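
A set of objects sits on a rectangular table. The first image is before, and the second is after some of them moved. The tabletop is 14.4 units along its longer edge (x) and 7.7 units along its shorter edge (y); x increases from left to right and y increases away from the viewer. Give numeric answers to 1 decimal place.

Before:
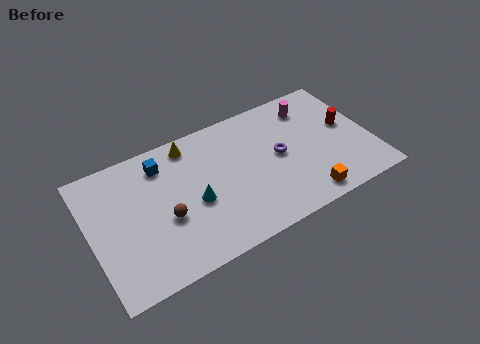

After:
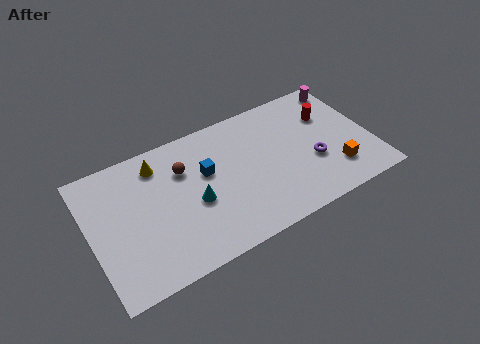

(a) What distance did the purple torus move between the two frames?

1.9

From (9.7, 4.0) to (11.3, 2.9), the purple torus covered √(1.6² + 1.1²) ≈ 1.9 units.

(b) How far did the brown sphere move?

2.6

The brown sphere moved from about (3.7, 3.1) to (4.9, 5.4), a distance of √(1.2² + 2.3²) ≈ 2.6.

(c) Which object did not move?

the cyan cone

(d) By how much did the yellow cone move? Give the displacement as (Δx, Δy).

(-1.7, -0.4)

From the two frames, the yellow cone sits at roughly (5.4, 6.7) before and (3.7, 6.3) after.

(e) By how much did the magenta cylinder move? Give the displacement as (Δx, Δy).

(1.9, 0.5)

From the two frames, the magenta cylinder sits at roughly (11.7, 6.2) before and (13.6, 6.7) after.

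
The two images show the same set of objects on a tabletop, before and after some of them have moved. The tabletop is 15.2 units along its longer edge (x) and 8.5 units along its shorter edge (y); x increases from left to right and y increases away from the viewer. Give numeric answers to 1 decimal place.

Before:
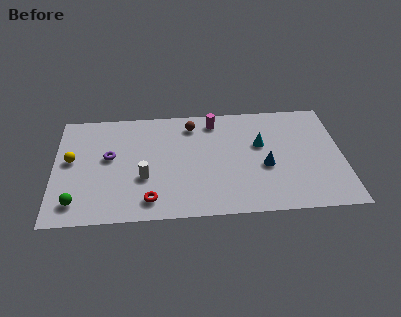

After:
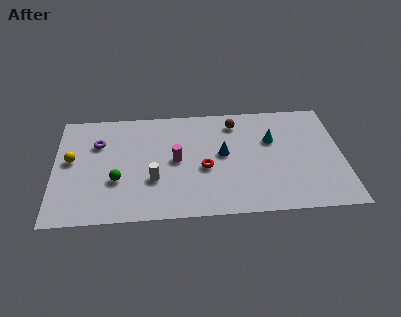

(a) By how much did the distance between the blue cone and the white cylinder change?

-2.3

Before: roughly 6.4 units apart; after: 4.1. That's 2.3 units closer together.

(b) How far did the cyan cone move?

0.7

The cyan cone was near (10.9, 5.2) before and (11.5, 5.5) after, so it travelled √(0.6² + 0.3²) ≈ 0.7 units.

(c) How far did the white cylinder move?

0.5

The white cylinder was near (4.7, 3.1) before and (5.2, 2.9) after, so it travelled √(0.5² + 0.2²) ≈ 0.5 units.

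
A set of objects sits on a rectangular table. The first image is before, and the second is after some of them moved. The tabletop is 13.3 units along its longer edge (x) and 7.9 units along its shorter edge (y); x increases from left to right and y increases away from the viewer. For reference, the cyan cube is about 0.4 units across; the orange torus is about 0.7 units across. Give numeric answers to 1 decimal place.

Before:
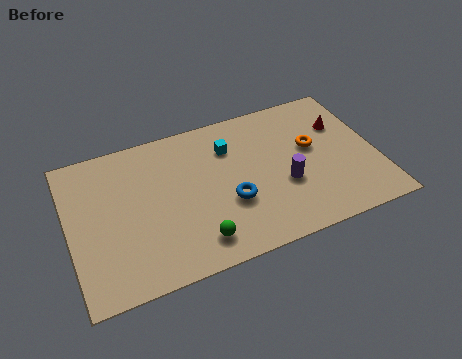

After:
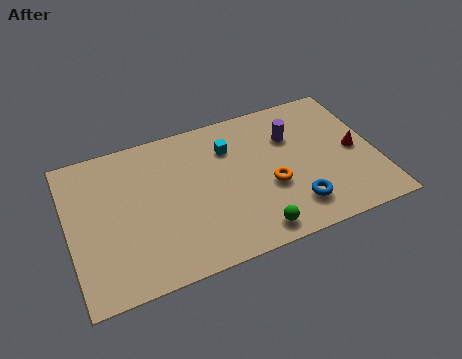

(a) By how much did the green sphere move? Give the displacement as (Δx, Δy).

(2.4, -0.4)

The green sphere was at about (5.2, 1.4) and moved to about (7.6, 1.0).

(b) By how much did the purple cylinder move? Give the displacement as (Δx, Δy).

(0.6, 2.5)

The purple cylinder was at about (9.2, 3.0) and moved to about (9.8, 5.5).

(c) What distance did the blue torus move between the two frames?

3.0

The blue torus was near (6.8, 2.9) before and (9.5, 1.7) after, so it travelled √(2.7² + 1.2²) ≈ 3.0 units.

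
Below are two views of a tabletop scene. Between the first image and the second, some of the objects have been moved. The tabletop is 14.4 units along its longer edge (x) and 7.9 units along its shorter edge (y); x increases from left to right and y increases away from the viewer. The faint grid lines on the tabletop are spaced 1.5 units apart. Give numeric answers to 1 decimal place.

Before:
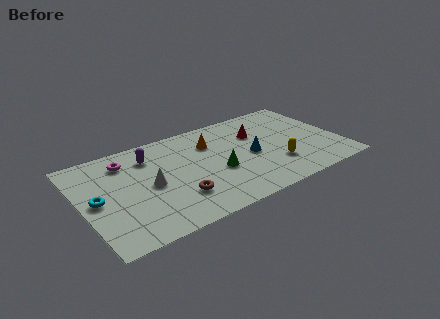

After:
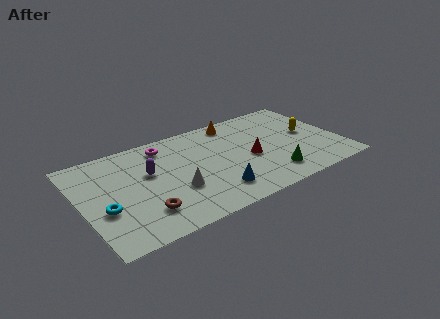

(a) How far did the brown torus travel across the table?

1.9

The brown torus was near (5.0, 2.2) before and (3.1, 1.9) after, so it travelled √(1.9² + 0.3²) ≈ 1.9 units.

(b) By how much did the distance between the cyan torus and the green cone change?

+2.6

Before: roughly 6.6 units apart; after: 9.2. That's 2.6 units further apart.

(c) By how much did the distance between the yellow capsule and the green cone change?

+0.4

The distance was about 3.3 in the first image and 3.7 in the second, so they moved 0.4 units further apart.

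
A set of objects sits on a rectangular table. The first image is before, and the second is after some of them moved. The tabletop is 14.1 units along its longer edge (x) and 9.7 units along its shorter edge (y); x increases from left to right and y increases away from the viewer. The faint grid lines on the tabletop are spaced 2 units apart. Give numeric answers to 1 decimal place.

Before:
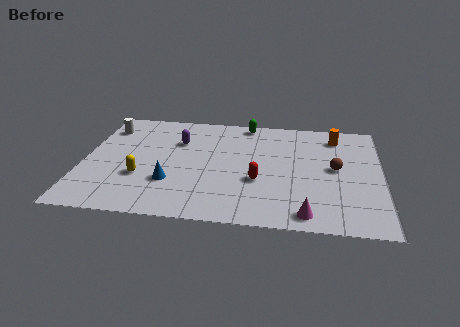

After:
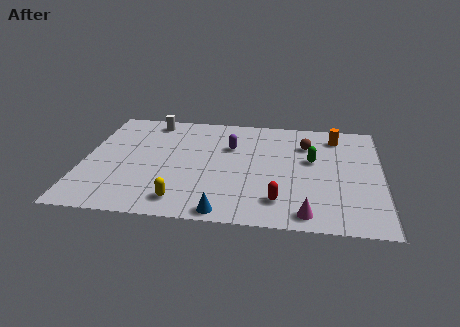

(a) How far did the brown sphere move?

2.4

The brown sphere moved from about (11.9, 5.1) to (10.5, 7.1), a distance of √(1.4² + 2.0²) ≈ 2.4.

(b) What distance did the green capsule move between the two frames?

4.5

From (7.6, 8.8) to (10.8, 5.7), the green capsule covered √(3.2² + 3.1²) ≈ 4.5 units.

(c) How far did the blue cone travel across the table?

3.4

The blue cone was near (4.2, 3.0) before and (6.8, 0.8) after, so it travelled √(2.6² + 2.2²) ≈ 3.4 units.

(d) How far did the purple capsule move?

2.5

The purple capsule moved from about (4.4, 6.7) to (6.9, 6.5), a distance of √(2.5² + 0.2²) ≈ 2.5.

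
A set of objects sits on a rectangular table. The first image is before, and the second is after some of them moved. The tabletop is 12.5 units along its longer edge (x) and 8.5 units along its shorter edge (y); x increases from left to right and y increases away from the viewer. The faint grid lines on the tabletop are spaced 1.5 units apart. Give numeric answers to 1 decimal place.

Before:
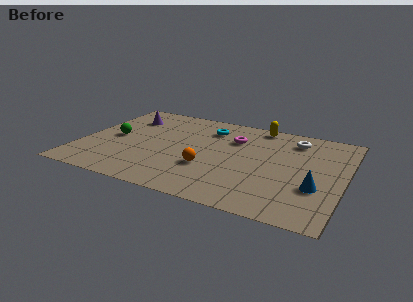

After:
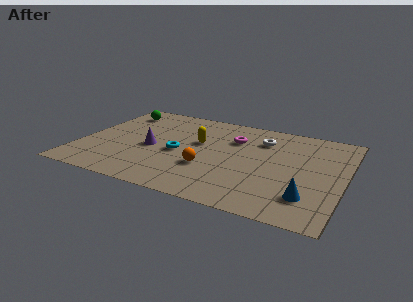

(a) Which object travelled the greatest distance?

the yellow capsule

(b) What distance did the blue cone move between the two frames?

0.9

From (11.3, 2.9) to (11.0, 2.0), the blue cone covered √(0.3² + 0.9²) ≈ 0.9 units.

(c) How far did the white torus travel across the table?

1.6

The white torus moved from about (9.9, 6.9) to (8.4, 6.4), a distance of √(1.5² + 0.5²) ≈ 1.6.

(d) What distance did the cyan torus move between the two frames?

3.0

The cyan torus was near (5.8, 6.6) before and (4.7, 3.8) after, so it travelled √(1.1² + 2.8²) ≈ 3.0 units.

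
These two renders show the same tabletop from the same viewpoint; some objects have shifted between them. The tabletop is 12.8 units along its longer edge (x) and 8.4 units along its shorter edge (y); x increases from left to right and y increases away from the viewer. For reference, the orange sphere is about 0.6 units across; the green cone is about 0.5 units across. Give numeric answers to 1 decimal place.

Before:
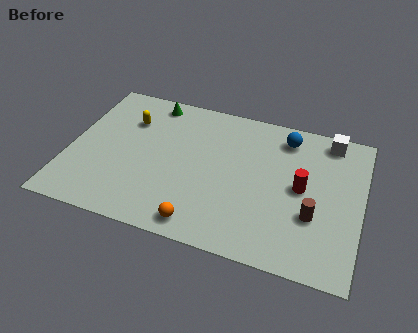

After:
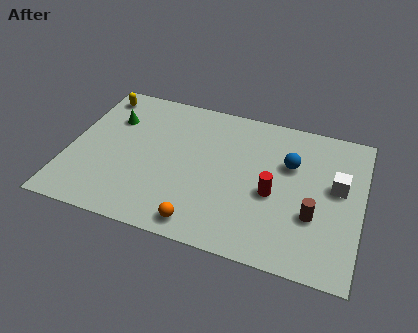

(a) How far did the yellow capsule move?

1.9

From (2.4, 6.0) to (0.9, 7.2), the yellow capsule covered √(1.5² + 1.2²) ≈ 1.9 units.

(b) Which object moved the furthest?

the white cube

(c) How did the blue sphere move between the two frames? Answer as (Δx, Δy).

(0.3, -1.5)

The blue sphere started near (9.3, 7.0) and ended near (9.6, 5.5).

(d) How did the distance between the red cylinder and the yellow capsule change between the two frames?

+0.9

Before: roughly 8.0 units apart; after: 8.9. That's 0.9 units further apart.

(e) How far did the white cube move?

2.6

The white cube was near (11.2, 7.4) before and (11.7, 4.8) after, so it travelled √(0.5² + 2.6²) ≈ 2.6 units.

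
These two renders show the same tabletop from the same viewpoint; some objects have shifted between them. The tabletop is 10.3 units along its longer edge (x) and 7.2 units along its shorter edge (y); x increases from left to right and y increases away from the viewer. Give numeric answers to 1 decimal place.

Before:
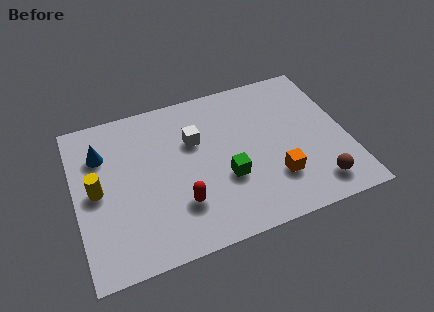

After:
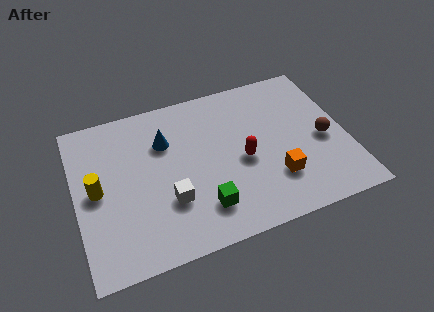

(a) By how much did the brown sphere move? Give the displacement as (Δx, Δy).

(0.5, 2.0)

The brown sphere started near (8.9, 1.2) and ended near (9.4, 3.2).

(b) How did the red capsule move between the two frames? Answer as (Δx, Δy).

(2.5, 1.2)

The red capsule started near (3.8, 2.0) and ended near (6.3, 3.2).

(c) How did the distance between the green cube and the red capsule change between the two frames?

+0.4

Before: roughly 1.9 units apart; after: 2.3. That's 0.4 units further apart.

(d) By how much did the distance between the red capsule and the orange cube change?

-2.0

Before: roughly 3.6 units apart; after: 1.6. That's 2.0 units closer together.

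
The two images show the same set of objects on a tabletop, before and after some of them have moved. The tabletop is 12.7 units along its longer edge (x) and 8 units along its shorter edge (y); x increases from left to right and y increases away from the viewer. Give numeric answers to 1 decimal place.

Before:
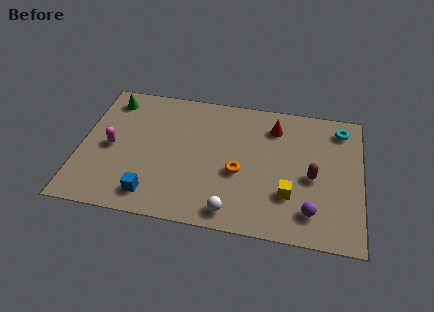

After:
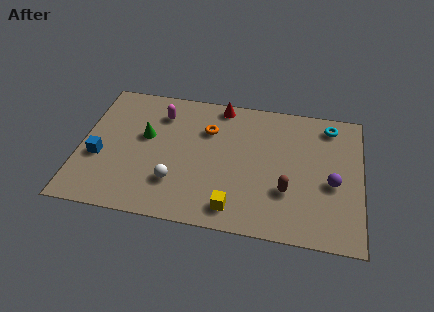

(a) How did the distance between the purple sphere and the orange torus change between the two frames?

+2.4

The distance was about 3.7 in the first image and 6.1 in the second, so they moved 2.4 units further apart.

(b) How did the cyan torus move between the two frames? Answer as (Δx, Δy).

(-0.5, 0.1)

The cyan torus started near (11.7, 6.7) and ended near (11.2, 6.8).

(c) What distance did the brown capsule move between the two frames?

1.5

From (10.5, 3.6) to (9.4, 2.6), the brown capsule covered √(1.1² + 1.0²) ≈ 1.5 units.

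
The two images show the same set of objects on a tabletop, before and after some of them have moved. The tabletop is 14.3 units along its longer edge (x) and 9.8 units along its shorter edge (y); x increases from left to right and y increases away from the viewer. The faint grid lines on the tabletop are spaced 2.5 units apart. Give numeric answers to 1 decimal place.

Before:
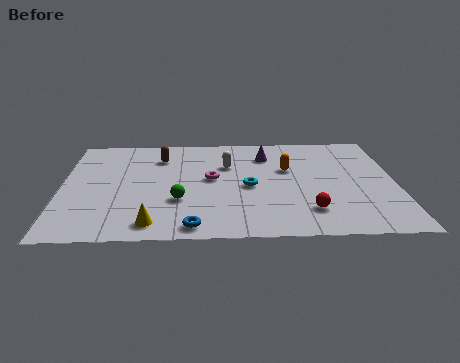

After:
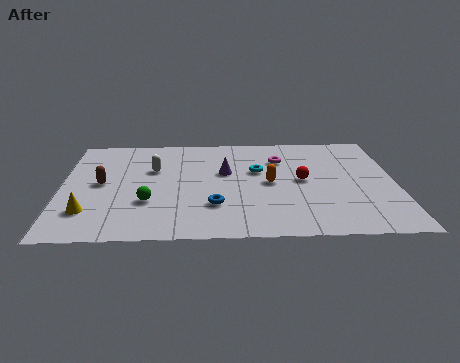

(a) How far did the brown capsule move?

3.5

From (4.2, 7.5) to (1.7, 5.0), the brown capsule covered √(2.5² + 2.5²) ≈ 3.5 units.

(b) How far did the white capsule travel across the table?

3.2

From (7.1, 6.6) to (3.9, 6.3), the white capsule covered √(3.2² + 0.3²) ≈ 3.2 units.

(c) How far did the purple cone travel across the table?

2.4

The purple cone was near (8.8, 7.5) before and (7.0, 5.9) after, so it travelled √(1.8² + 1.6²) ≈ 2.4 units.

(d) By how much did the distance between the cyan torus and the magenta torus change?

-0.3

Before: roughly 1.8 units apart; after: 1.5. That's 0.3 units closer together.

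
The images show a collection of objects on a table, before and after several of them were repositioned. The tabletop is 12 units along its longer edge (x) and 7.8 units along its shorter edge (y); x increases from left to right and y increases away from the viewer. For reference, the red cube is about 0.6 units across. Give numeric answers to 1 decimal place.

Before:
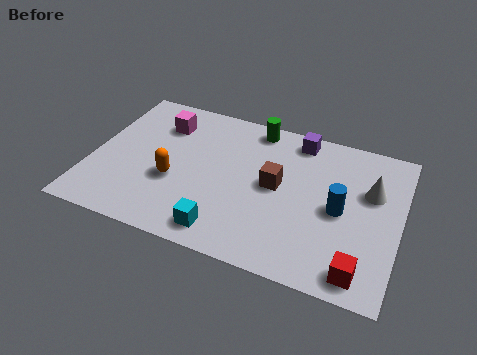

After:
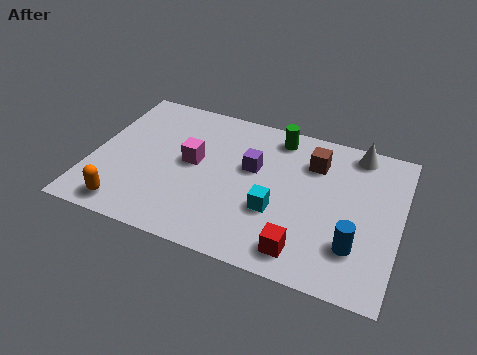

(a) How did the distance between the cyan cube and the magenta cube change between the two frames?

-2.0

The distance was about 5.7 in the first image and 3.7 in the second, so they moved 2.0 units closer together.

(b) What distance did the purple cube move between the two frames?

2.6

From (7.8, 6.8) to (6.2, 4.7), the purple cube covered √(1.6² + 2.1²) ≈ 2.6 units.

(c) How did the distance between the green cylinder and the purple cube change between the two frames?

+0.5

They were about 1.7 units apart before and 2.2 after — 0.5 units further apart.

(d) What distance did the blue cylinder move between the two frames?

1.7

The blue cylinder moved from about (9.7, 3.7) to (10.4, 2.1), a distance of √(0.7² + 1.6²) ≈ 1.7.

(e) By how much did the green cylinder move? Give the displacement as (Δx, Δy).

(0.9, -0.2)

From the two frames, the green cylinder sits at roughly (6.1, 6.9) before and (7.0, 6.7) after.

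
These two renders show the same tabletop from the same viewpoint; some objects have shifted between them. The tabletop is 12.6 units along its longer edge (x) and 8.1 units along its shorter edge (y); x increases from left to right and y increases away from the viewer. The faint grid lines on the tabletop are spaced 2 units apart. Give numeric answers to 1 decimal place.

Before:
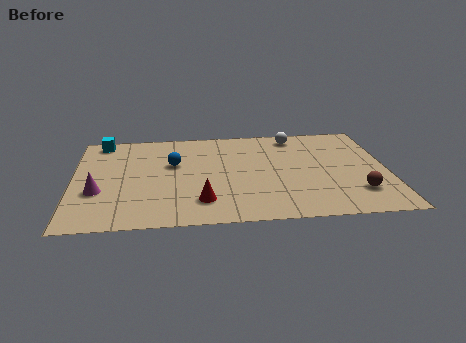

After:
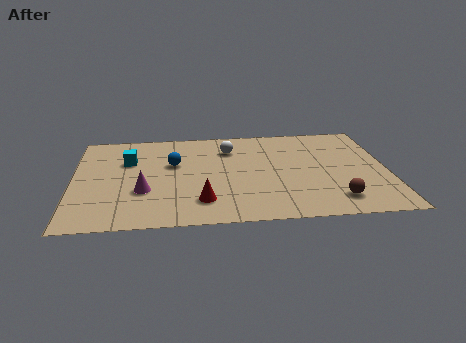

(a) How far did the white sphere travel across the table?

2.8

The white sphere was near (9.0, 7.0) before and (6.3, 6.1) after, so it travelled √(2.7² + 0.9²) ≈ 2.8 units.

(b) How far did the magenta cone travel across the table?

1.8

From (1.0, 2.9) to (2.8, 2.8), the magenta cone covered √(1.8² + 0.1²) ≈ 1.8 units.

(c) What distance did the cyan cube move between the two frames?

2.1

The cyan cube moved from about (1.1, 7.2) to (2.2, 5.4), a distance of √(1.1² + 1.8²) ≈ 2.1.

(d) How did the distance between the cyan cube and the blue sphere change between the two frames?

-1.8

They were about 3.6 units apart before and 1.8 after — 1.8 units closer together.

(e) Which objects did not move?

the blue sphere and the red cone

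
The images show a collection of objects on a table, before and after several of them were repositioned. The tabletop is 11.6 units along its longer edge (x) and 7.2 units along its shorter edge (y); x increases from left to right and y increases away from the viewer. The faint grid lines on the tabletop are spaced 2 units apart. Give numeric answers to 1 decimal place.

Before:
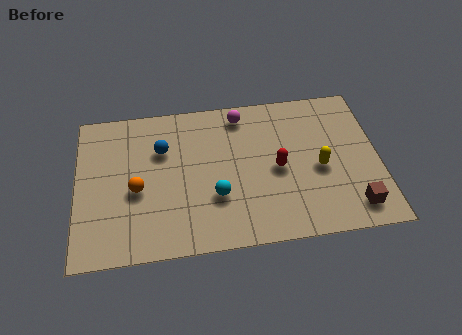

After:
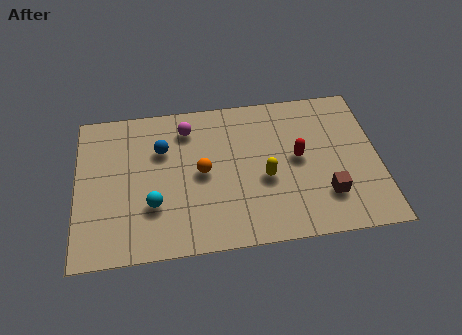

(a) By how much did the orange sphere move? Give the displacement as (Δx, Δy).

(2.5, 0.5)

From the two frames, the orange sphere sits at roughly (2.3, 3.1) before and (4.8, 3.6) after.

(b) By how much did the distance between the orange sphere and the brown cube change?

-3.4

The distance was about 8.4 in the first image and 5.0 in the second, so they moved 3.4 units closer together.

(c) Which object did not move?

the blue sphere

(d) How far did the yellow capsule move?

2.1

The yellow capsule was near (9.3, 3.2) before and (7.2, 3.0) after, so it travelled √(2.1² + 0.2²) ≈ 2.1 units.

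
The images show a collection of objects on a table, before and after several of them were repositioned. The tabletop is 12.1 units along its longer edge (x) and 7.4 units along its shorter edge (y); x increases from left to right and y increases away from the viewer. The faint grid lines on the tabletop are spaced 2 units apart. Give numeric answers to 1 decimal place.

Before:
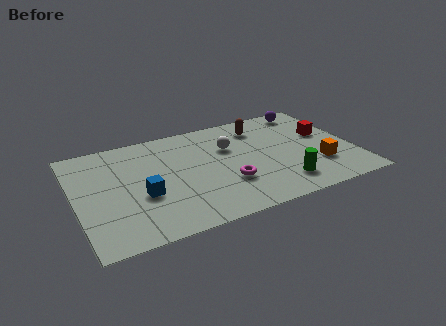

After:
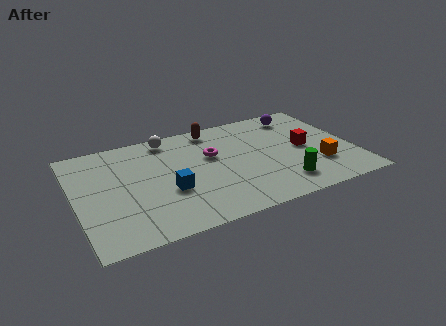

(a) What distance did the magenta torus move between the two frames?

2.2

The magenta torus was near (6.4, 2.4) before and (6.0, 4.6) after, so it travelled √(0.4² + 2.2²) ≈ 2.2 units.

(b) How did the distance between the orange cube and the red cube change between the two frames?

-0.7

Before: roughly 2.3 units apart; after: 1.6. That's 0.7 units closer together.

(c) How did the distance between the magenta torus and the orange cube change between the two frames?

+1.0

They were about 4.0 units apart before and 5.0 after — 1.0 units further apart.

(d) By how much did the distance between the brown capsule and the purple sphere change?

+1.4

They were about 2.4 units apart before and 3.8 after — 1.4 units further apart.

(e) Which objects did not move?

the green cylinder and the orange cube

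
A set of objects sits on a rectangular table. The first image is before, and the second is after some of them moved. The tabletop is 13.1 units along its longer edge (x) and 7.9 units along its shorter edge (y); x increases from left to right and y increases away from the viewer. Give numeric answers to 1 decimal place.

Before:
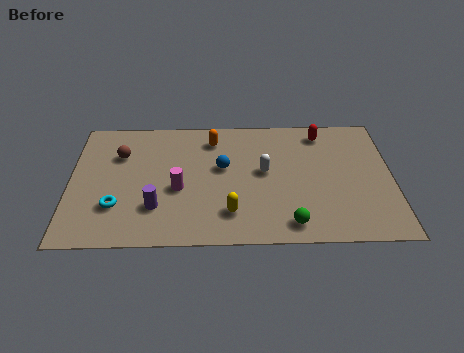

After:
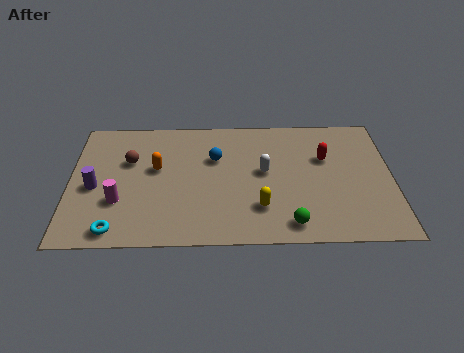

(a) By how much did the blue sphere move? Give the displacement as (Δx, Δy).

(-0.3, 0.6)

From the two frames, the blue sphere sits at roughly (6.2, 4.6) before and (5.9, 5.2) after.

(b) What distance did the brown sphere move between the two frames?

0.6

The brown sphere moved from about (2.0, 5.5) to (2.4, 5.1), a distance of √(0.4² + 0.4²) ≈ 0.6.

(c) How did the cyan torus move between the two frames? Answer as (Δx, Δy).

(0.0, -1.4)

The cyan torus was at about (1.9, 2.3) and moved to about (1.9, 0.9).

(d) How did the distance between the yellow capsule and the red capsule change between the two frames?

-2.2

Before: roughly 6.2 units apart; after: 4.0. That's 2.2 units closer together.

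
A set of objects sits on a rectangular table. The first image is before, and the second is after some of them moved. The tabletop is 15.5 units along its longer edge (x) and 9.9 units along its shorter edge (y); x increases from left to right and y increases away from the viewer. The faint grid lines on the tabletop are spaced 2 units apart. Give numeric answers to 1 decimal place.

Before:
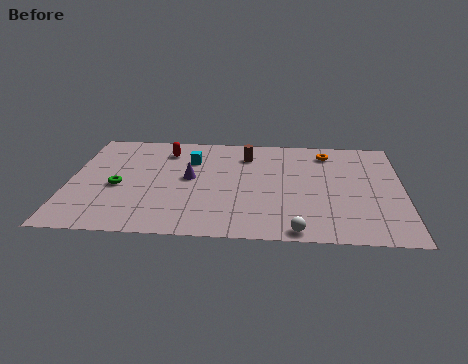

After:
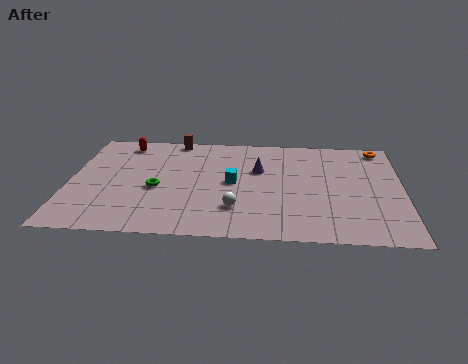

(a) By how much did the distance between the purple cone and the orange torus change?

-0.8

They were about 7.0 units apart before and 6.2 after — 0.8 units closer together.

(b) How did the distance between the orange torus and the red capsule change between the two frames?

+4.5

They were about 7.6 units apart before and 12.1 after — 4.5 units further apart.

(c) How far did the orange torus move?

2.6

The orange torus was near (12.0, 8.2) before and (14.5, 8.8) after, so it travelled √(2.5² + 0.6²) ≈ 2.6 units.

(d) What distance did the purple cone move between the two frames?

3.4

The purple cone was near (5.6, 5.3) before and (8.8, 6.3) after, so it travelled √(3.2² + 1.0²) ≈ 3.4 units.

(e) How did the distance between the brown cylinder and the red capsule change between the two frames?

-1.3

They were about 3.8 units apart before and 2.5 after — 1.3 units closer together.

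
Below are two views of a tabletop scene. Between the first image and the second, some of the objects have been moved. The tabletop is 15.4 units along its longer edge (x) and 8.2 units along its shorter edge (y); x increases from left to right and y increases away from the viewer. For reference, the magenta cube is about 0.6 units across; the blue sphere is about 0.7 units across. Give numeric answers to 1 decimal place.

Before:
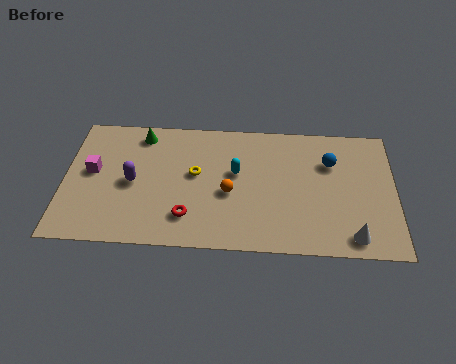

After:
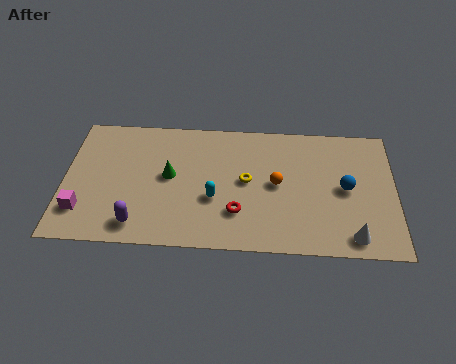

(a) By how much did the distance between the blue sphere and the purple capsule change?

+0.6

They were about 9.4 units apart before and 10.0 after — 0.6 units further apart.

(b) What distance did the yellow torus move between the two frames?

2.4

From (6.1, 4.6) to (8.5, 4.3), the yellow torus covered √(2.4² + 0.3²) ≈ 2.4 units.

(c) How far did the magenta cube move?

2.5

The magenta cube moved from about (1.3, 4.5) to (0.9, 2.0), a distance of √(0.4² + 2.5²) ≈ 2.5.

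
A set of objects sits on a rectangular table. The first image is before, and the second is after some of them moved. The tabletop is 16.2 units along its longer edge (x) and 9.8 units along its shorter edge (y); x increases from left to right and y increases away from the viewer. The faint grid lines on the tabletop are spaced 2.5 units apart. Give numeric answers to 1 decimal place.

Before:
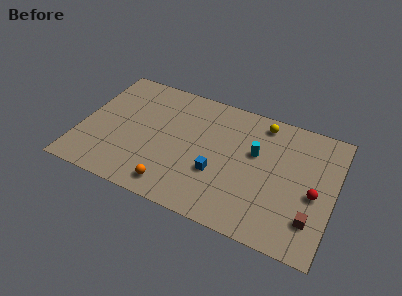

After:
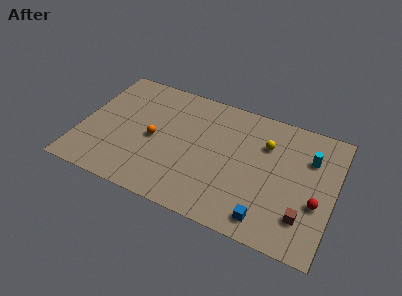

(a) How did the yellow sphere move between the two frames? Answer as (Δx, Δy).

(0.4, -1.6)

The yellow sphere was at about (11.3, 8.5) and moved to about (11.7, 6.9).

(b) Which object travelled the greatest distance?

the blue cube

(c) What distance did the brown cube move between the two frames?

0.5

The brown cube moved from about (15.0, 2.4) to (14.5, 2.4), a distance of √(0.5² + 0.0²) ≈ 0.5.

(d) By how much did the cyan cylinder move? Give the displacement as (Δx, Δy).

(3.4, 0.9)

From the two frames, the cyan cylinder sits at roughly (11.1, 6.0) before and (14.5, 6.9) after.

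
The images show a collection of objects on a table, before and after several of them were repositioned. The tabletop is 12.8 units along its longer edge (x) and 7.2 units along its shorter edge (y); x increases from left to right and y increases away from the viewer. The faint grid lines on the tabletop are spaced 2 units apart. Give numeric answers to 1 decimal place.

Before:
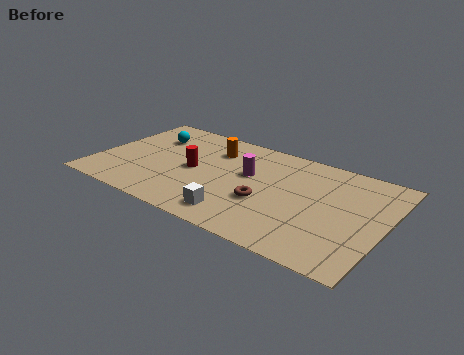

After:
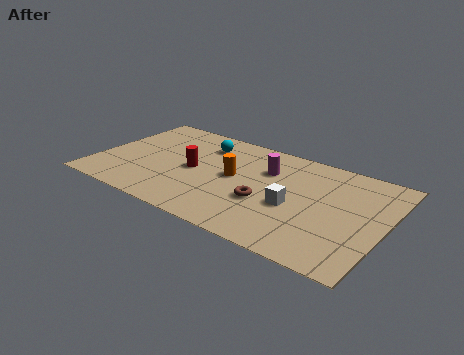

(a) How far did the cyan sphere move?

2.4

The cyan sphere moved from about (2.0, 5.2) to (4.4, 5.6), a distance of √(2.4² + 0.4²) ≈ 2.4.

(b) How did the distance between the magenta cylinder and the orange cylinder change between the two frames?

-0.3

The distance was about 2.1 in the first image and 1.8 in the second, so they moved 0.3 units closer together.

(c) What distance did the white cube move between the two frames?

2.8

From (6.7, 1.2) to (8.9, 3.0), the white cube covered √(2.2² + 1.8²) ≈ 2.8 units.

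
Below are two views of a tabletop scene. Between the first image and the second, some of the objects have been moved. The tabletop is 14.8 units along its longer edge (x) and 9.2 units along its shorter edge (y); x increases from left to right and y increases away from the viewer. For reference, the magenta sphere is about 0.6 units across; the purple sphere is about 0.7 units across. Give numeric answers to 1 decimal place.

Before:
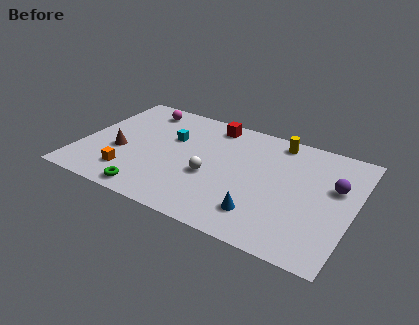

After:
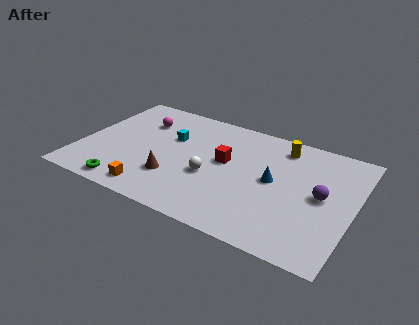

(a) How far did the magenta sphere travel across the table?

1.1

The magenta sphere moved from about (2.7, 7.8) to (2.9, 6.7), a distance of √(0.2² + 1.1²) ≈ 1.1.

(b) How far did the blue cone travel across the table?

2.8

The blue cone moved from about (10.2, 2.0) to (10.5, 4.8), a distance of √(0.3² + 2.8²) ≈ 2.8.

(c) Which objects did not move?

the white sphere and the cyan cube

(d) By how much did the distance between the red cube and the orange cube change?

-1.8

The distance was about 7.0 in the first image and 5.2 in the second, so they moved 1.8 units closer together.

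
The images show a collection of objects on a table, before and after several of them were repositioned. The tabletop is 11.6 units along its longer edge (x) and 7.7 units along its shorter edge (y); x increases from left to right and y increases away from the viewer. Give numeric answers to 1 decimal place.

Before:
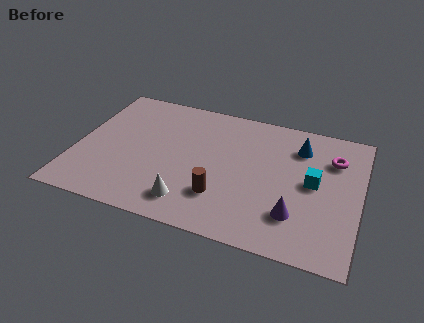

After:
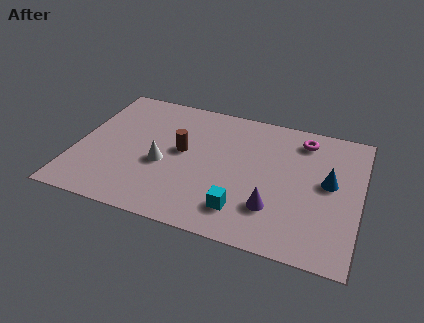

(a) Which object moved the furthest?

the cyan cube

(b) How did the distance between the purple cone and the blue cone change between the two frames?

-0.9

Before: roughly 3.9 units apart; after: 3.0. That's 0.9 units closer together.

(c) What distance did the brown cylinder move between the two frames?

2.8

The brown cylinder moved from about (6.1, 2.1) to (4.3, 4.2), a distance of √(1.8² + 2.1²) ≈ 2.8.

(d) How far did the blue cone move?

2.1

From (9.0, 5.9) to (10.3, 4.2), the blue cone covered √(1.3² + 1.7²) ≈ 2.1 units.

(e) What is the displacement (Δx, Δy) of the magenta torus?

(-1.3, 0.8)

The magenta torus started near (10.4, 5.6) and ended near (9.1, 6.4).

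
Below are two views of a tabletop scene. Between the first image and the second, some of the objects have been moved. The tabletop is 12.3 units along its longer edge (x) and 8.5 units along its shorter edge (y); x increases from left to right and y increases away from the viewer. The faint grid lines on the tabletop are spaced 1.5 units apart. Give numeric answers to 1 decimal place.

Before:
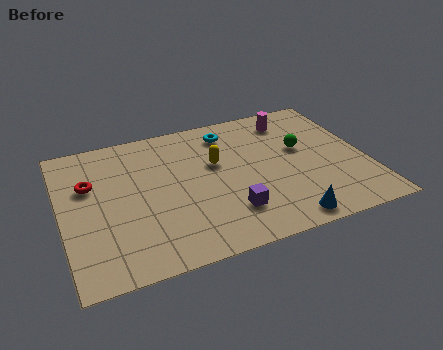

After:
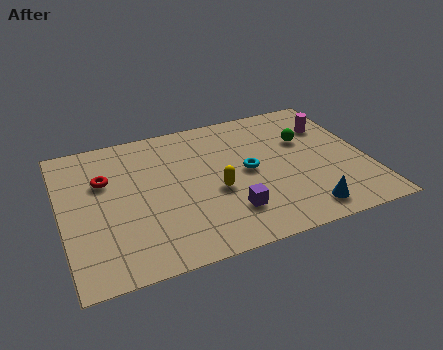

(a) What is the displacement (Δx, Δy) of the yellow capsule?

(-0.2, -1.7)

From the two frames, the yellow capsule sits at roughly (6.3, 5.2) before and (6.1, 3.5) after.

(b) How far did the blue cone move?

0.9

From (8.6, 0.9) to (9.4, 1.2), the blue cone covered √(0.8² + 0.3²) ≈ 0.9 units.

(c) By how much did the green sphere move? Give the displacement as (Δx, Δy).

(0.2, 0.5)

The green sphere was at about (9.8, 5.0) and moved to about (10.0, 5.5).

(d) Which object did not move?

the purple cube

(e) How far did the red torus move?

0.6

The red torus was near (1.2, 5.5) before and (1.8, 5.6) after, so it travelled √(0.6² + 0.1²) ≈ 0.6 units.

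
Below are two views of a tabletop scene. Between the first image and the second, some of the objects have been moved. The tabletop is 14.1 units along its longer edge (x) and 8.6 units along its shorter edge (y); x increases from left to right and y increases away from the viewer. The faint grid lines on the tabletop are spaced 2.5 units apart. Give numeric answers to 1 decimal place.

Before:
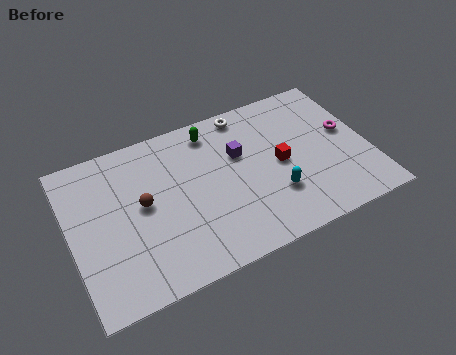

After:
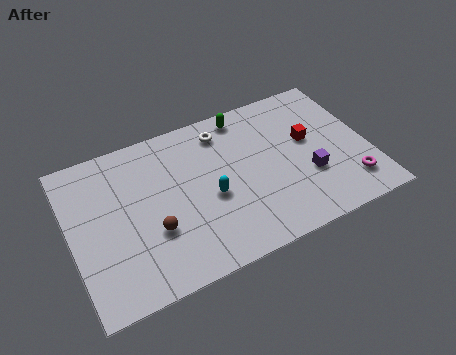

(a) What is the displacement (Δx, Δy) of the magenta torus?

(-0.3, -3.0)

The magenta torus started near (13.2, 4.8) and ended near (12.9, 1.8).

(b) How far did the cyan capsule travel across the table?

3.1

From (9.4, 2.6) to (6.5, 3.7), the cyan capsule covered √(2.9² + 1.1²) ≈ 3.1 units.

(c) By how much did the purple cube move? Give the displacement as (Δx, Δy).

(3.0, -2.5)

The purple cube started near (8.1, 5.5) and ended near (11.1, 3.0).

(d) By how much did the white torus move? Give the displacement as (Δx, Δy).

(-1.2, -0.6)

The white torus started near (8.7, 7.7) and ended near (7.5, 7.1).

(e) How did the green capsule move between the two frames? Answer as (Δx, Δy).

(1.6, 0.3)

The green capsule started near (7.0, 7.3) and ended near (8.6, 7.6).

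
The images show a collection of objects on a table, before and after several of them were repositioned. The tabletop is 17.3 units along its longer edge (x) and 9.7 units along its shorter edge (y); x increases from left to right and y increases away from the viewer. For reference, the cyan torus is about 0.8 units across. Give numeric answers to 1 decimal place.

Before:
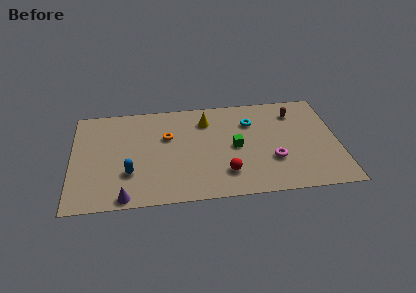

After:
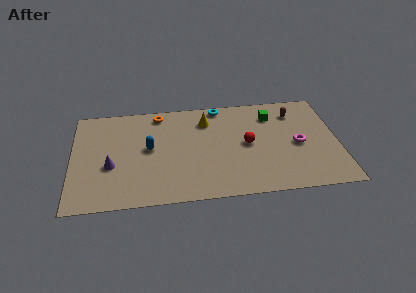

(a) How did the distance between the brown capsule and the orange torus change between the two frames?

+0.4

Before: roughly 8.5 units apart; after: 8.9. That's 0.4 units further apart.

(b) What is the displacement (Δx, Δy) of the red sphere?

(1.5, 2.6)

From the two frames, the red sphere sits at roughly (9.9, 2.3) before and (11.4, 4.9) after.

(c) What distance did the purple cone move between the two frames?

3.1

The purple cone moved from about (3.4, 0.8) to (2.5, 3.8), a distance of √(0.9² + 3.0²) ≈ 3.1.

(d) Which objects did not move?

the brown capsule and the yellow cone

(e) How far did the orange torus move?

2.4

The orange torus moved from about (6.2, 6.2) to (5.7, 8.5), a distance of √(0.5² + 2.3²) ≈ 2.4.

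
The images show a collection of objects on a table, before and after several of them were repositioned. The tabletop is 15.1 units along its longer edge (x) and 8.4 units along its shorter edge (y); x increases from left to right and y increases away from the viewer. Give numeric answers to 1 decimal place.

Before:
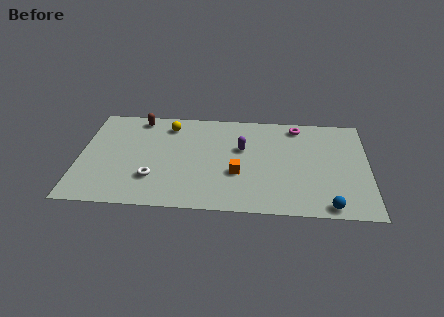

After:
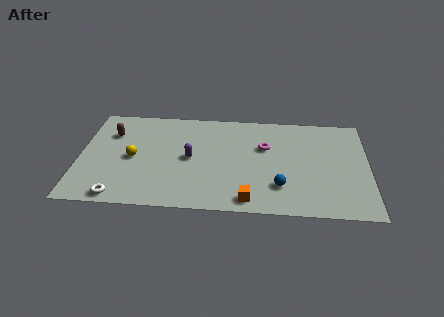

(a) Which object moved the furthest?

the yellow sphere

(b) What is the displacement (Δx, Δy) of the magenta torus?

(-1.7, -1.9)

The magenta torus was at about (11.4, 7.3) and moved to about (9.7, 5.4).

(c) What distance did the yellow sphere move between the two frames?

3.4

From (4.6, 6.9) to (2.8, 4.0), the yellow sphere covered √(1.8² + 2.9²) ≈ 3.4 units.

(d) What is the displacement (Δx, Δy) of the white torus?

(-1.7, -1.6)

The white torus started near (3.9, 2.4) and ended near (2.2, 0.8).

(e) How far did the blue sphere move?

2.9

The blue sphere moved from about (13.0, 0.8) to (10.5, 2.2), a distance of √(2.5² + 1.4²) ≈ 2.9.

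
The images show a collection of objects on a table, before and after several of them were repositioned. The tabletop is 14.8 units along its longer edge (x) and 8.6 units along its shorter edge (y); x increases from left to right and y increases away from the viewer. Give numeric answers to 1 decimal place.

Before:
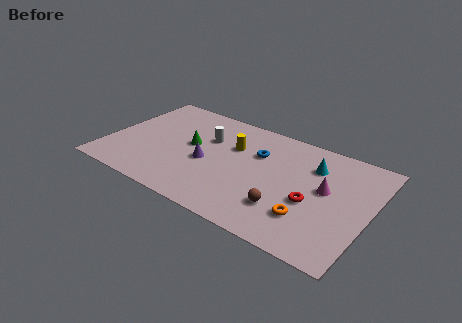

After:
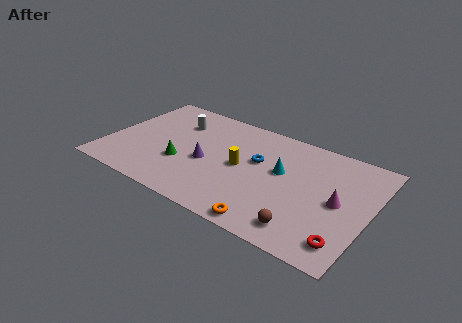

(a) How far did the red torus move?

2.9

The red torus moved from about (11.7, 3.5) to (13.8, 1.5), a distance of √(2.1² + 2.0²) ≈ 2.9.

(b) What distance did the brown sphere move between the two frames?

1.5

From (10.4, 2.3) to (11.6, 1.4), the brown sphere covered √(1.2² + 0.9²) ≈ 1.5 units.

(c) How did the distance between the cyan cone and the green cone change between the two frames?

-1.2

The distance was about 7.0 in the first image and 5.8 in the second, so they moved 1.2 units closer together.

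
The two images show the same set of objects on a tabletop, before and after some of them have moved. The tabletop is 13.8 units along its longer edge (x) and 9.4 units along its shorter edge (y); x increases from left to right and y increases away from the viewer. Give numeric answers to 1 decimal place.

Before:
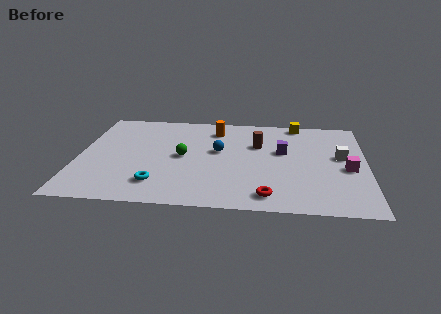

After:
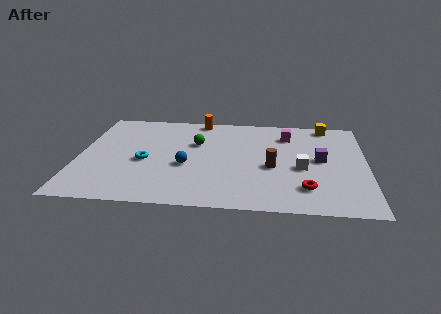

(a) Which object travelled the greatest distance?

the magenta cube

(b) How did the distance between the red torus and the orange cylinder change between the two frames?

+1.5

Before: roughly 6.8 units apart; after: 8.3. That's 1.5 units further apart.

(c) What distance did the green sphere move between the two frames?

1.5

The green sphere was near (5.0, 4.7) before and (5.6, 6.1) after, so it travelled √(0.6² + 1.4²) ≈ 1.5 units.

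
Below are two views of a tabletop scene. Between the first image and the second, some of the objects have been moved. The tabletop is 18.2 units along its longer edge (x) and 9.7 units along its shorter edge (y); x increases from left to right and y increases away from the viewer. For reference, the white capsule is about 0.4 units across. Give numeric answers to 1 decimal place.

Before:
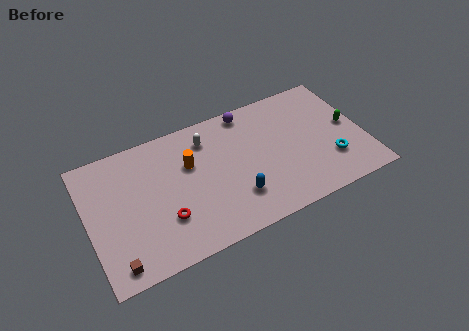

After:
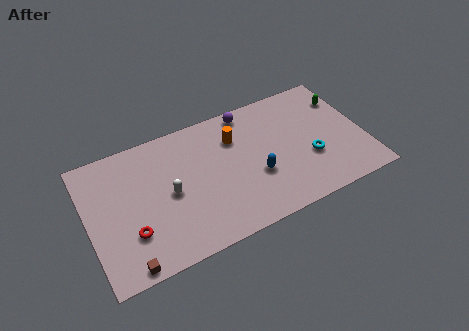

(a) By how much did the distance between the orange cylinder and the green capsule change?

-3.2

Before: roughly 10.6 units apart; after: 7.4. That's 3.2 units closer together.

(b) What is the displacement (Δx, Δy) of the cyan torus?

(-1.3, 0.7)

From the two frames, the cyan torus sits at roughly (15.8, 2.8) before and (14.5, 3.5) after.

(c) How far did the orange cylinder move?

3.2

The orange cylinder moved from about (6.8, 6.3) to (9.9, 7.0), a distance of √(3.1² + 0.7²) ≈ 3.2.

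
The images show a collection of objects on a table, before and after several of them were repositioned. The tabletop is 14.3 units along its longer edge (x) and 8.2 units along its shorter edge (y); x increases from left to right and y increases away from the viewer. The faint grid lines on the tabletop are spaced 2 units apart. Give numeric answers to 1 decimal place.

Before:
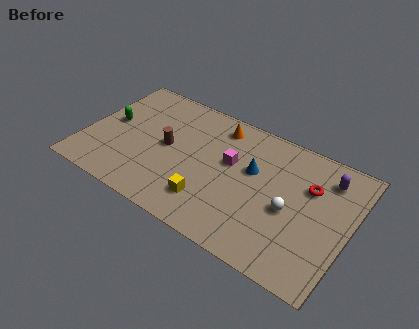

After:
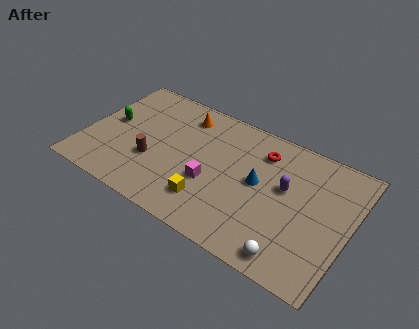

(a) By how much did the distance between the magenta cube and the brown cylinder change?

-0.3

Before: roughly 3.5 units apart; after: 3.2. That's 0.3 units closer together.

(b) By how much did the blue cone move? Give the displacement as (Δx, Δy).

(0.4, -0.6)

From the two frames, the blue cone sits at roughly (9.0, 5.0) before and (9.4, 4.4) after.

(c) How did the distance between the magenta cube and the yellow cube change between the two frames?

-1.9

Before: roughly 3.1 units apart; after: 1.2. That's 1.9 units closer together.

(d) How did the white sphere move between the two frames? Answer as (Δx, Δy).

(0.5, -2.6)

From the two frames, the white sphere sits at roughly (11.2, 3.6) before and (11.7, 1.0) after.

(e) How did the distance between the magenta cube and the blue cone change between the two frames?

+1.5

Before: roughly 1.2 units apart; after: 2.7. That's 1.5 units further apart.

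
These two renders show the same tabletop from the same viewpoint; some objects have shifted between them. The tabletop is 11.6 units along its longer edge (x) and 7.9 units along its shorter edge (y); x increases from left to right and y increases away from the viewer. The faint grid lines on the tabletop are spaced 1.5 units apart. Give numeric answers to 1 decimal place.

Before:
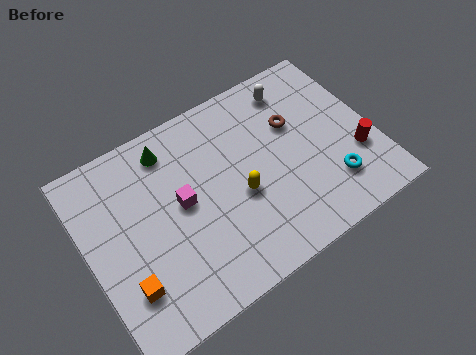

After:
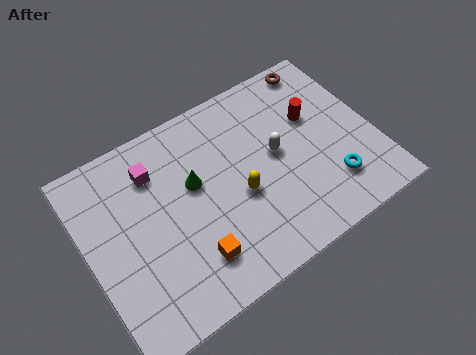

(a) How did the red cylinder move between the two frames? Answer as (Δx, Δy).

(-1.3, 2.4)

The red cylinder was at about (10.7, 2.6) and moved to about (9.4, 5.0).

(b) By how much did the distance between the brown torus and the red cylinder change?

-1.1

Before: roughly 3.3 units apart; after: 2.2. That's 1.1 units closer together.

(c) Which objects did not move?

the cyan torus and the yellow capsule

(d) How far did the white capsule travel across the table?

2.7

The white capsule was near (8.9, 6.6) before and (7.7, 4.2) after, so it travelled √(1.2² + 2.4²) ≈ 2.7 units.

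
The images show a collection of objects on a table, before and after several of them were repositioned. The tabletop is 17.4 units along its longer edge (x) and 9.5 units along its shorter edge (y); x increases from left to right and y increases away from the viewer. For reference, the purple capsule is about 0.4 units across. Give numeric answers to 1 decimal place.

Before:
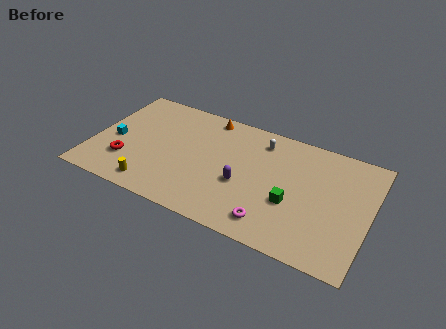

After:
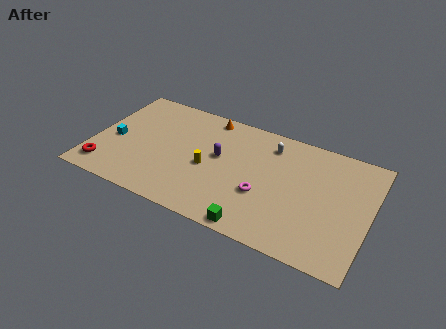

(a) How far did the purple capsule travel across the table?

2.3

The purple capsule moved from about (9.6, 3.8) to (7.9, 5.4), a distance of √(1.7² + 1.6²) ≈ 2.3.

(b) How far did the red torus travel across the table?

1.6

From (2.3, 2.7) to (1.1, 1.6), the red torus covered √(1.2² + 1.1²) ≈ 1.6 units.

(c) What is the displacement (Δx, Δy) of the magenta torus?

(-0.8, 1.9)

The magenta torus started near (11.7, 1.6) and ended near (10.9, 3.5).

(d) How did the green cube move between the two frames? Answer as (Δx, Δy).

(-1.9, -2.8)

The green cube was at about (12.7, 3.6) and moved to about (10.8, 0.8).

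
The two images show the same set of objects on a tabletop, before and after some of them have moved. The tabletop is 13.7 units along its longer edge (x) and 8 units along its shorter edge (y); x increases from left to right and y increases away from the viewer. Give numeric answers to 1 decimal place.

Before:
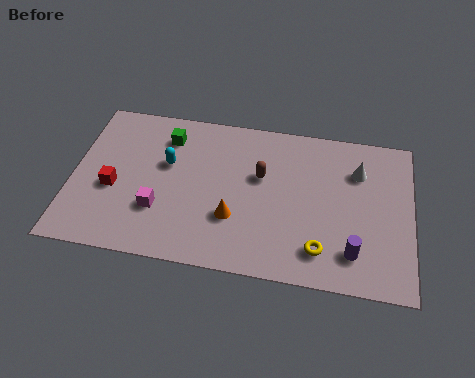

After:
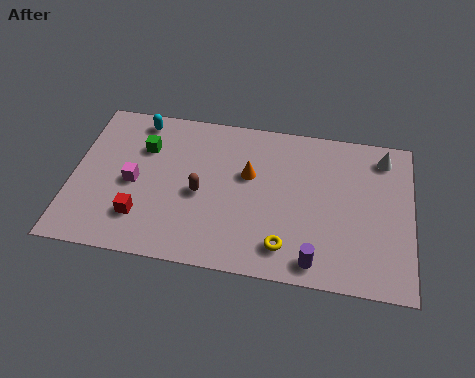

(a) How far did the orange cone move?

2.4

The orange cone was near (6.6, 2.6) before and (7.1, 4.9) after, so it travelled √(0.5² + 2.3²) ≈ 2.4 units.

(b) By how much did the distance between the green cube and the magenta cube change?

-1.9

Before: roughly 3.8 units apart; after: 1.9. That's 1.9 units closer together.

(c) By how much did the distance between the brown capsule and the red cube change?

-3.3

They were about 6.1 units apart before and 2.8 after — 3.3 units closer together.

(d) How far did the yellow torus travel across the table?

1.4

The yellow torus moved from about (10.1, 1.6) to (8.7, 1.5), a distance of √(1.4² + 0.1²) ≈ 1.4.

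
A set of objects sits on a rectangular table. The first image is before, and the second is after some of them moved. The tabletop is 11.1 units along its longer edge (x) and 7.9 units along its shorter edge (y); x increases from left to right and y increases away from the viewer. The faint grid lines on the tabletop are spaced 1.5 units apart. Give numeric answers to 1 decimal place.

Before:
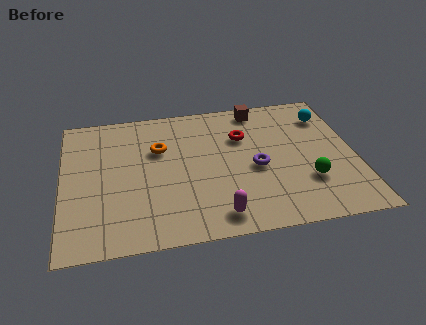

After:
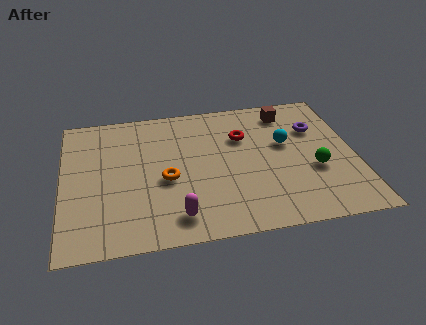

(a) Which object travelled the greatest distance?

the purple torus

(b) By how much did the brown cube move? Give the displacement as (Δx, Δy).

(1.1, -0.4)

The brown cube started near (7.6, 7.0) and ended near (8.7, 6.6).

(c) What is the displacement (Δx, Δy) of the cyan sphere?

(-1.7, -1.4)

The cyan sphere was at about (10.2, 6.1) and moved to about (8.5, 4.7).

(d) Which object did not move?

the red torus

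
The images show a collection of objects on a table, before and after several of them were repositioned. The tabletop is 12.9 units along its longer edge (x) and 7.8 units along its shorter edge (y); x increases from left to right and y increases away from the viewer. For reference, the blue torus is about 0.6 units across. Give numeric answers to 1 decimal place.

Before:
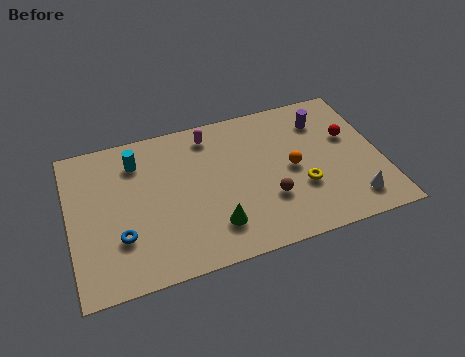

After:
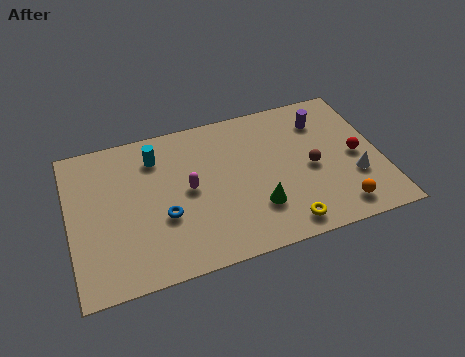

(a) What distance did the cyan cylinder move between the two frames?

0.8

The cyan cylinder moved from about (2.9, 6.1) to (3.7, 6.1), a distance of √(0.8² + 0.0²) ≈ 0.8.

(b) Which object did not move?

the purple cylinder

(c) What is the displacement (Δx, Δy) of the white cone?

(0.2, 1.2)

The white cone was at about (11.5, 1.4) and moved to about (11.7, 2.6).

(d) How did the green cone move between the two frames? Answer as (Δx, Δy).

(1.8, 0.4)

The green cone was at about (5.8, 1.8) and moved to about (7.6, 2.2).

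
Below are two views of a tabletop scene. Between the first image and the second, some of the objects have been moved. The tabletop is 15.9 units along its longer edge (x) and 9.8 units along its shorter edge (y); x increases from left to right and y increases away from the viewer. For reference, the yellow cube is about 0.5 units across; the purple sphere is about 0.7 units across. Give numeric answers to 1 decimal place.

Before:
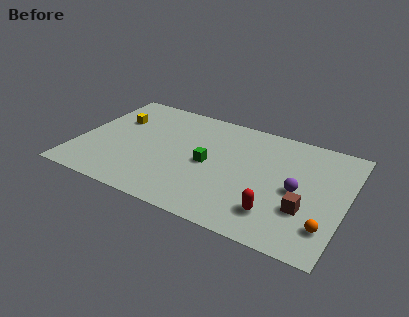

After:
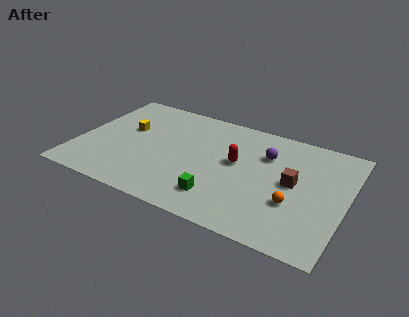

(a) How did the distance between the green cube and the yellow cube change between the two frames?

+1.0

The distance was about 6.2 in the first image and 7.2 in the second, so they moved 1.0 units further apart.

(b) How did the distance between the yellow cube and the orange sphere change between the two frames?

-3.2

Before: roughly 13.8 units apart; after: 10.6. That's 3.2 units closer together.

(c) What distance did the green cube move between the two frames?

2.8

The green cube was near (7.8, 4.7) before and (8.8, 2.1) after, so it travelled √(1.0² + 2.6²) ≈ 2.8 units.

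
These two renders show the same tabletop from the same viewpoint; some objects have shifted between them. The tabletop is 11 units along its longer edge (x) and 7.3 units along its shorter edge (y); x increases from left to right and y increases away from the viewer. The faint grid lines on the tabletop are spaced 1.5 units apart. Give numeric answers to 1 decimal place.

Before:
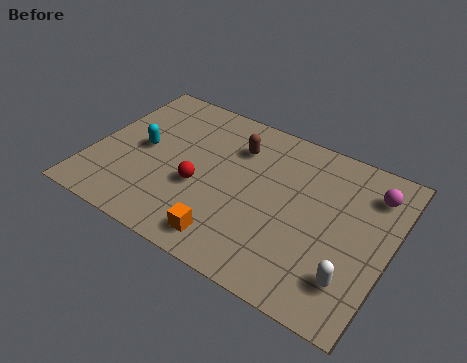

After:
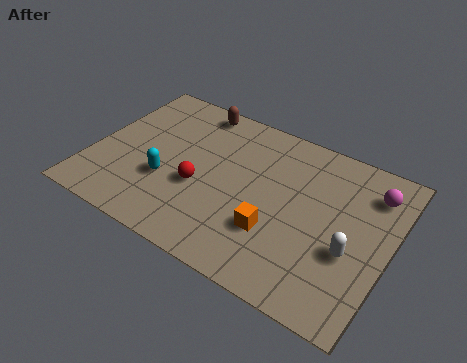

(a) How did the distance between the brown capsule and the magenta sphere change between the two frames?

+1.8

Before: roughly 5.0 units apart; after: 6.8. That's 1.8 units further apart.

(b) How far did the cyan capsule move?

1.6

From (1.8, 3.7) to (2.9, 2.6), the cyan capsule covered √(1.1² + 1.1²) ≈ 1.6 units.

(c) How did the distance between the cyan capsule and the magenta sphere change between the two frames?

-0.7

The distance was about 8.5 in the first image and 7.8 in the second, so they moved 0.7 units closer together.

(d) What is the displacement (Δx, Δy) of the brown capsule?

(-1.8, 1.1)

The brown capsule started near (5.1, 5.4) and ended near (3.3, 6.5).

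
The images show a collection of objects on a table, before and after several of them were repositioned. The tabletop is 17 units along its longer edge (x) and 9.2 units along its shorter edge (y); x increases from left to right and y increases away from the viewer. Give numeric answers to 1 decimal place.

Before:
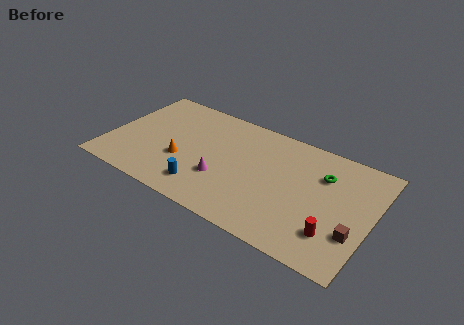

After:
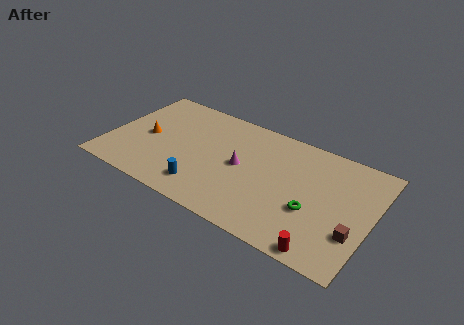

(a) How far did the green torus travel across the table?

3.1

The green torus moved from about (13.7, 6.5) to (13.4, 3.4), a distance of √(0.3² + 3.1²) ≈ 3.1.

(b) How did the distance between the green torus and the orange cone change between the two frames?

+1.7

The distance was about 9.3 in the first image and 11.0 in the second, so they moved 1.7 units further apart.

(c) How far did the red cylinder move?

1.6

The red cylinder was near (14.9, 2.3) before and (14.5, 0.8) after, so it travelled √(0.4² + 1.5²) ≈ 1.6 units.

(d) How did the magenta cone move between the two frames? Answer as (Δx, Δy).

(1.0, 1.6)

From the two frames, the magenta cone sits at roughly (7.6, 3.1) before and (8.6, 4.7) after.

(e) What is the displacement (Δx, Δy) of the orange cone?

(-2.5, 1.0)

The orange cone was at about (4.9, 3.4) and moved to about (2.4, 4.4).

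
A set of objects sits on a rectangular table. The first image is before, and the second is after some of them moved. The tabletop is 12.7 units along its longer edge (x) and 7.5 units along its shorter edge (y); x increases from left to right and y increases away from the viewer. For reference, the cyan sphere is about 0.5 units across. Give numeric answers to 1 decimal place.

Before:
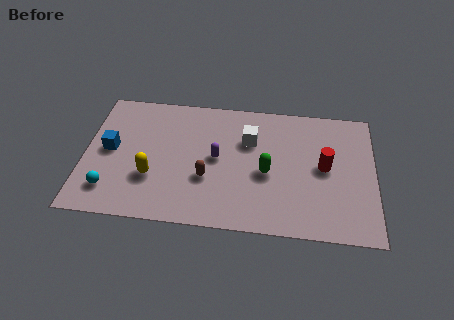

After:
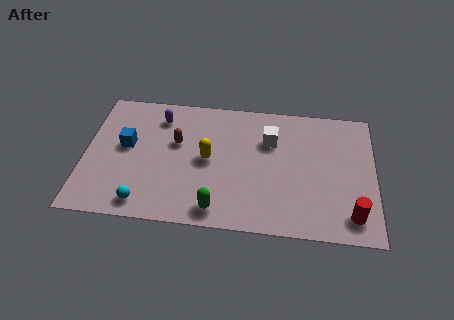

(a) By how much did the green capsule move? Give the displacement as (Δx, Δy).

(-2.1, -2.3)

From the two frames, the green capsule sits at roughly (8.0, 3.3) before and (5.9, 1.0) after.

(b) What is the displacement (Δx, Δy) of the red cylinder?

(1.2, -2.6)

The red cylinder was at about (10.5, 3.9) and moved to about (11.7, 1.3).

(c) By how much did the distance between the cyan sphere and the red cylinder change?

-0.6

The distance was about 9.6 in the first image and 9.0 in the second, so they moved 0.6 units closer together.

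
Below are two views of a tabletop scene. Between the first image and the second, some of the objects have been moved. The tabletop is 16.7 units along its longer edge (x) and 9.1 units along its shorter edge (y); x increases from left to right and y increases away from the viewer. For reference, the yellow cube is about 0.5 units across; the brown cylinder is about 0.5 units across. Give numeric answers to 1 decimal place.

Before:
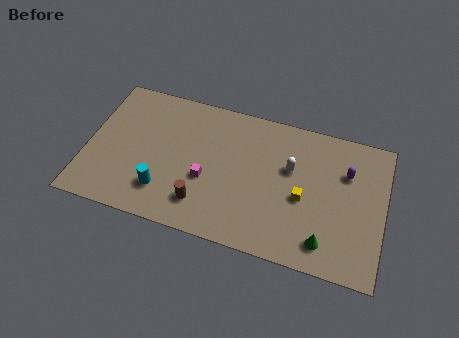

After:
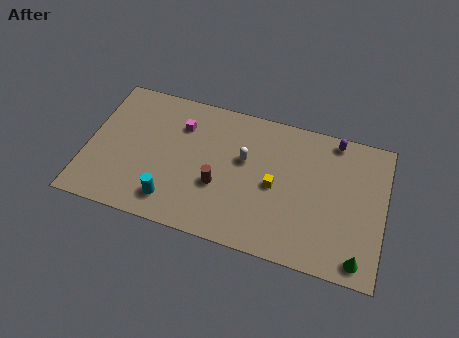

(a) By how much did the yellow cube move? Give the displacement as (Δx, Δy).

(-1.6, 0.3)

The yellow cube was at about (12.2, 4.0) and moved to about (10.6, 4.3).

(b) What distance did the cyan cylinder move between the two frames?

0.7

From (4.5, 2.2) to (5.0, 1.7), the cyan cylinder covered √(0.5² + 0.5²) ≈ 0.7 units.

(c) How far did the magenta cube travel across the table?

3.5

The magenta cube moved from about (6.8, 3.6) to (5.1, 6.7), a distance of √(1.7² + 3.1²) ≈ 3.5.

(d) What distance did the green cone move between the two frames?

2.0

The green cone moved from about (13.6, 1.6) to (15.5, 1.1), a distance of √(1.9² + 0.5²) ≈ 2.0.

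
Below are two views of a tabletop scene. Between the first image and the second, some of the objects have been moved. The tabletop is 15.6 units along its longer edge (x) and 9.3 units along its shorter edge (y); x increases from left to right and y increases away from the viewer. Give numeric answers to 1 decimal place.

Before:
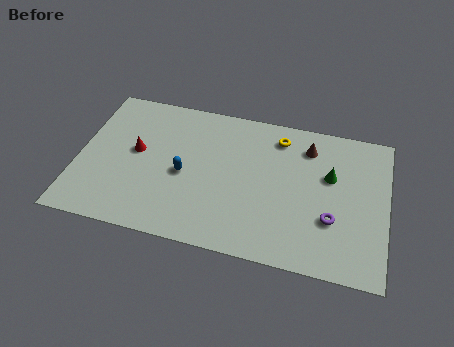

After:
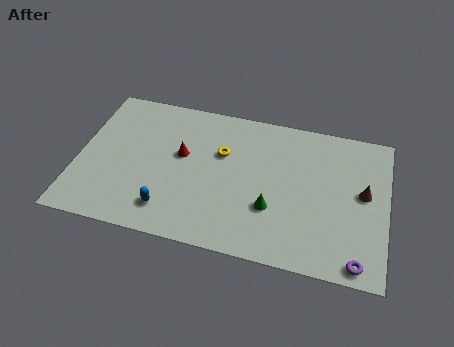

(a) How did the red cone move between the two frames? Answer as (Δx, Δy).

(2.3, 0.3)

The red cone was at about (2.9, 5.1) and moved to about (5.2, 5.4).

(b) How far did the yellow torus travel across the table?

3.3

From (10.0, 7.7) to (7.2, 6.0), the yellow torus covered √(2.8² + 1.7²) ≈ 3.3 units.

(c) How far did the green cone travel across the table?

3.9

The green cone was near (12.7, 5.8) before and (9.9, 3.1) after, so it travelled √(2.8² + 2.7²) ≈ 3.9 units.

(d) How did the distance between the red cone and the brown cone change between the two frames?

+0.3

They were about 8.9 units apart before and 9.2 after — 0.3 units further apart.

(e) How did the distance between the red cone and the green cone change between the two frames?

-4.6

Before: roughly 9.8 units apart; after: 5.2. That's 4.6 units closer together.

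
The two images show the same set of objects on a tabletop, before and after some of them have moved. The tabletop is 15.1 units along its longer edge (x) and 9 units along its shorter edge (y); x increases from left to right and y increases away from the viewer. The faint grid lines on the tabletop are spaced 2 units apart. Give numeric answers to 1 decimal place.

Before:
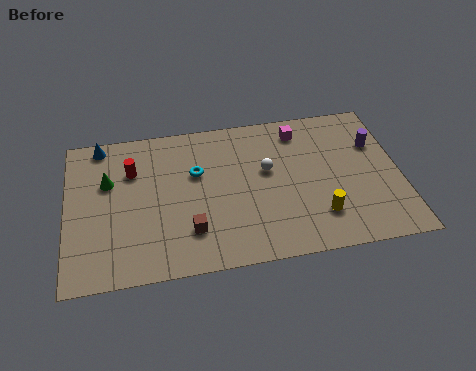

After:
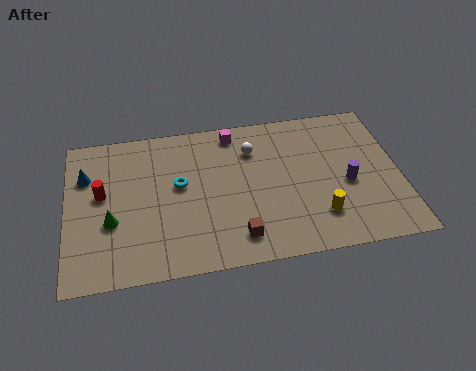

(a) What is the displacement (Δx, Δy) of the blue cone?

(-0.7, -1.8)

From the two frames, the blue cone sits at roughly (1.6, 8.1) before and (0.9, 6.3) after.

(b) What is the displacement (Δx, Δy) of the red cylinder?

(-1.4, -1.2)

The red cylinder was at about (3.0, 6.3) and moved to about (1.6, 5.1).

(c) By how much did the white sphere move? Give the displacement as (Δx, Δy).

(-0.6, 1.4)

The white sphere was at about (9.1, 5.3) and moved to about (8.5, 6.7).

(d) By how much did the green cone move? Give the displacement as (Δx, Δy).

(0.1, -2.4)

The green cone started near (1.9, 5.8) and ended near (2.0, 3.4).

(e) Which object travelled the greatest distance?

the magenta cube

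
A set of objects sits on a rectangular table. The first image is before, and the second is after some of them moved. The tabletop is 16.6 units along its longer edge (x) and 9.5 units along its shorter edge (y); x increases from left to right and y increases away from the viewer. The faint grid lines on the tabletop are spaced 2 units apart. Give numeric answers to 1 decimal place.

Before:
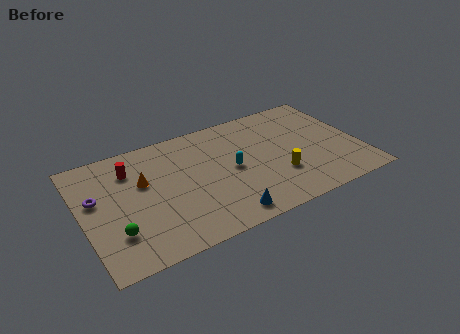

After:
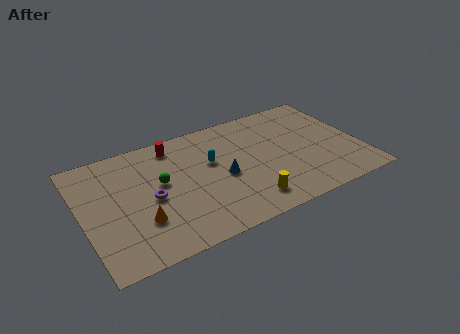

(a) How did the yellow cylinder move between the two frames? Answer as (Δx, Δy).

(-2.1, -1.3)

The yellow cylinder started near (11.5, 3.0) and ended near (9.4, 1.7).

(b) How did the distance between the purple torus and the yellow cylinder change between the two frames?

-4.9

The distance was about 10.9 in the first image and 6.0 in the second, so they moved 4.9 units closer together.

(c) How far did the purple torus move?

3.4

The purple torus was near (0.9, 5.7) before and (4.0, 4.4) after, so it travelled √(3.1² + 1.3²) ≈ 3.4 units.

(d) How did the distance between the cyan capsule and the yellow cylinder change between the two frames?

+1.3

Before: roughly 3.1 units apart; after: 4.4. That's 1.3 units further apart.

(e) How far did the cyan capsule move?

1.6

From (8.9, 4.7) to (7.8, 5.8), the cyan capsule covered √(1.1² + 1.1²) ≈ 1.6 units.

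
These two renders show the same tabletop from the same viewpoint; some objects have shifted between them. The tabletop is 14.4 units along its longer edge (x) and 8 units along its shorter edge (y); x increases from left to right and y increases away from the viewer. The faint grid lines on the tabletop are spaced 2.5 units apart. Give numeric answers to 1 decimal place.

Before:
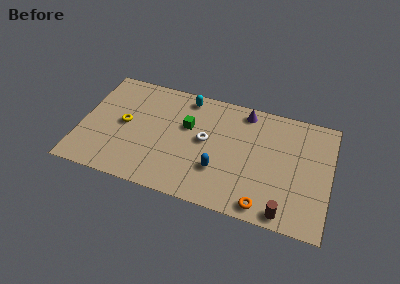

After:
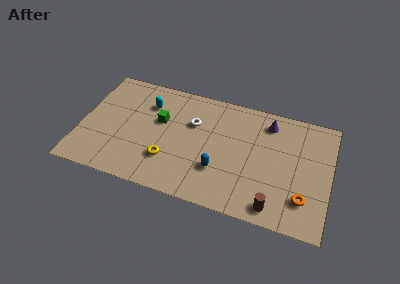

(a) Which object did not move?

the blue capsule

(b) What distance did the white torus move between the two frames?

1.3

The white torus moved from about (7.2, 4.3) to (6.4, 5.3), a distance of √(0.8² + 1.0²) ≈ 1.3.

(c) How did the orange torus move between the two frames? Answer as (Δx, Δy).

(2.2, 1.1)

The orange torus started near (10.8, 0.9) and ended near (13.0, 2.0).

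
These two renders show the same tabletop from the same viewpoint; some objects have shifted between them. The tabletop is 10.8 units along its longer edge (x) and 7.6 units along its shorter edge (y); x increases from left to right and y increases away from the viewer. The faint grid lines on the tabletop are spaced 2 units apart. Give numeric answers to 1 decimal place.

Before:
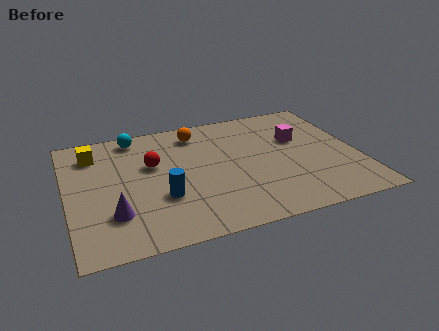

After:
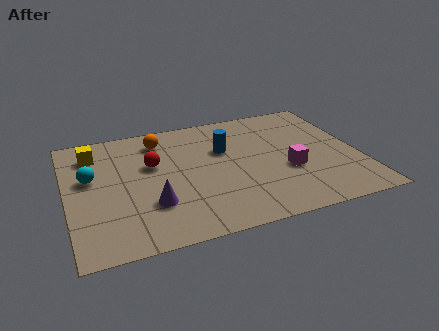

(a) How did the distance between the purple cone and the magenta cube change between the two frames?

-2.5

They were about 7.6 units apart before and 5.1 after — 2.5 units closer together.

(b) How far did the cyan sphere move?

2.8

The cyan sphere moved from about (2.7, 6.7) to (0.9, 4.5), a distance of √(1.8² + 2.2²) ≈ 2.8.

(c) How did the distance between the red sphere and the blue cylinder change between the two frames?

+0.6

They were about 2.1 units apart before and 2.7 after — 0.6 units further apart.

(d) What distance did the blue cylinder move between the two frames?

3.4

The blue cylinder was near (3.4, 2.6) before and (5.9, 4.9) after, so it travelled √(2.5² + 2.3²) ≈ 3.4 units.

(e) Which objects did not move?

the red sphere and the yellow cube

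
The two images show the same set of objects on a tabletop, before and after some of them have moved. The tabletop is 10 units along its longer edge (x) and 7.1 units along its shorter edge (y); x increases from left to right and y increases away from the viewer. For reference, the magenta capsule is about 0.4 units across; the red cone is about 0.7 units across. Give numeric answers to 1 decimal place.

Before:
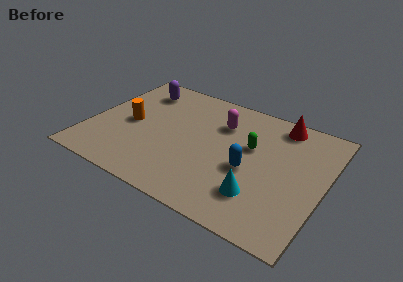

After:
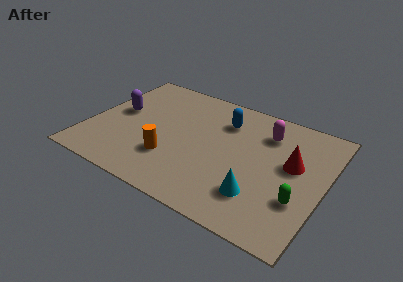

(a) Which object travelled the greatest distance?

the green capsule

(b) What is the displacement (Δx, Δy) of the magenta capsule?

(1.9, 0.3)

The magenta capsule started near (5.4, 5.1) and ended near (7.3, 5.4).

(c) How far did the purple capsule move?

1.9

The purple capsule was near (1.7, 5.7) before and (1.1, 3.9) after, so it travelled √(0.6² + 1.8²) ≈ 1.9 units.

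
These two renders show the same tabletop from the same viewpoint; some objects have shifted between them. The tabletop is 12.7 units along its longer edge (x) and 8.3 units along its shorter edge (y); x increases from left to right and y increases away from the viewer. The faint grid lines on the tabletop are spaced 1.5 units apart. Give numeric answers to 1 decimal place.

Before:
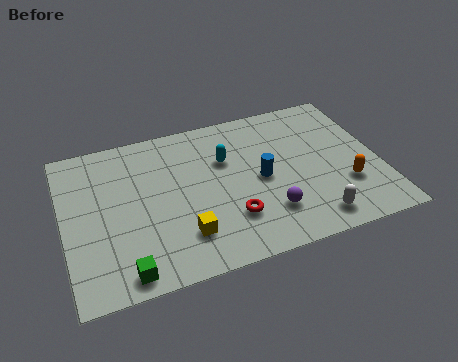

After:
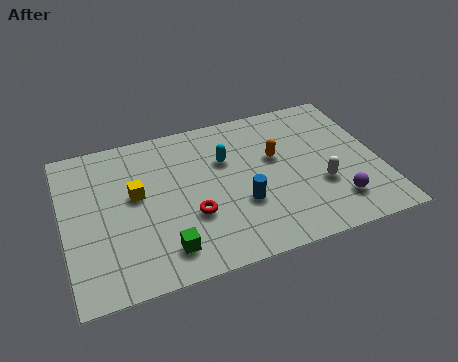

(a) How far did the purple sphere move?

2.7

The purple sphere moved from about (8.0, 2.1) to (10.7, 1.8), a distance of √(2.7² + 0.3²) ≈ 2.7.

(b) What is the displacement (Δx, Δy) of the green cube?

(1.6, 0.6)

The green cube started near (2.2, 0.9) and ended near (3.8, 1.5).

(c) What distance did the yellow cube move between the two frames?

3.2

The yellow cube moved from about (4.6, 2.0) to (2.9, 4.7), a distance of √(1.7² + 2.7²) ≈ 3.2.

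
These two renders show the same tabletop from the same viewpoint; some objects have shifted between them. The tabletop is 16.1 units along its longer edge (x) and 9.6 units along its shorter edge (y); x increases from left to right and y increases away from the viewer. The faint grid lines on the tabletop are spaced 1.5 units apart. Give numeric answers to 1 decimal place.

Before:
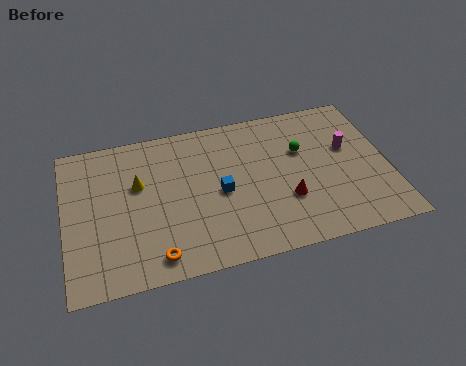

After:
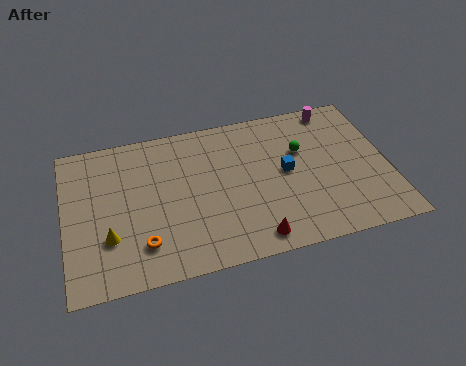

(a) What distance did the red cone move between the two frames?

2.7

From (10.9, 3.2) to (9.1, 1.2), the red cone covered √(1.8² + 2.0²) ≈ 2.7 units.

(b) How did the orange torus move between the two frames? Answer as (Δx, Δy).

(-0.6, 0.9)

From the two frames, the orange torus sits at roughly (4.3, 1.3) before and (3.7, 2.2) after.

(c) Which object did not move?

the green sphere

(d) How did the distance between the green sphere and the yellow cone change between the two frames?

+2.1

The distance was about 8.2 in the first image and 10.3 in the second, so they moved 2.1 units further apart.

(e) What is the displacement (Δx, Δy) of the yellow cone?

(-1.6, -3.0)

The yellow cone was at about (3.7, 6.0) and moved to about (2.1, 3.0).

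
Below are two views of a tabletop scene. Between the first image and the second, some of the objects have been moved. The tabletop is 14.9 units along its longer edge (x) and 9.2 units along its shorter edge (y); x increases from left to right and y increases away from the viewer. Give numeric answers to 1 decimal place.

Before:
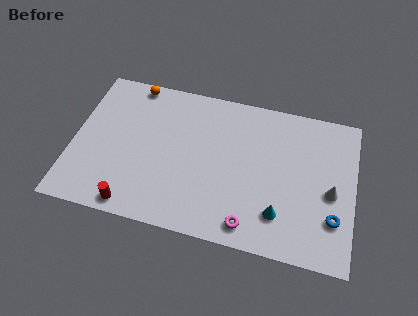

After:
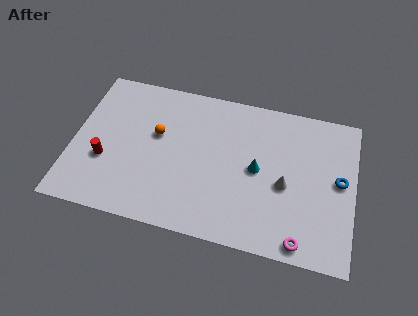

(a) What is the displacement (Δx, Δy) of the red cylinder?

(-1.7, 2.4)

The red cylinder started near (3.5, 0.9) and ended near (1.8, 3.3).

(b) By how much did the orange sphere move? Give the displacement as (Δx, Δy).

(1.5, -2.9)

The orange sphere started near (2.9, 8.4) and ended near (4.4, 5.5).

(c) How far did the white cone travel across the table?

2.4

The white cone was near (13.7, 4.1) before and (11.3, 4.0) after, so it travelled √(2.4² + 0.1²) ≈ 2.4 units.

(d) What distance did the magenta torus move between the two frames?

2.7

The magenta torus moved from about (9.6, 1.2) to (12.3, 0.9), a distance of √(2.7² + 0.3²) ≈ 2.7.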